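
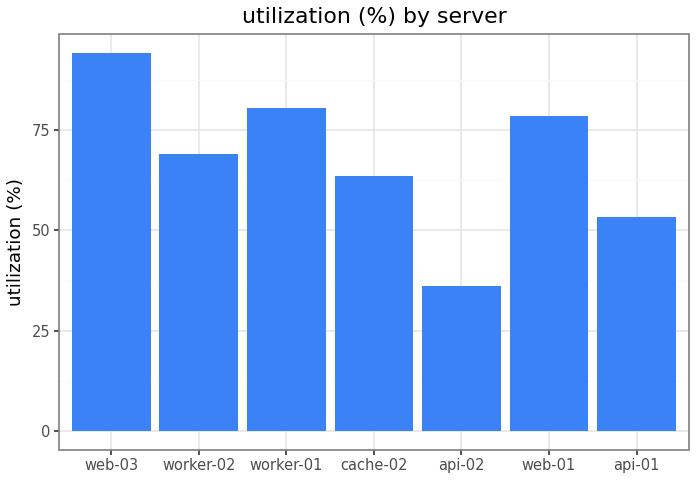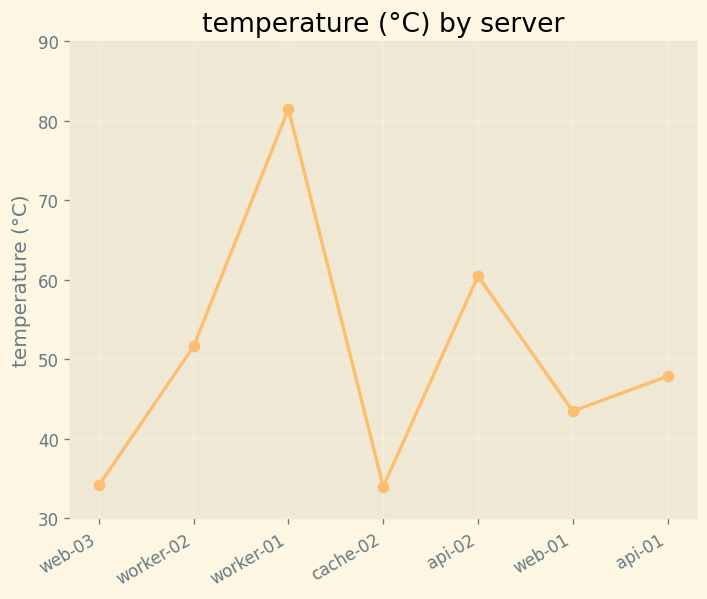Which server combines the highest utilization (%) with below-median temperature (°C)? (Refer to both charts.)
web-03

Chart 2 median temperature (°C) ≈ 50; below-median servers: web-03, cache-02, web-01. Among those, web-03 has the highest utilization (%) (≈ 90).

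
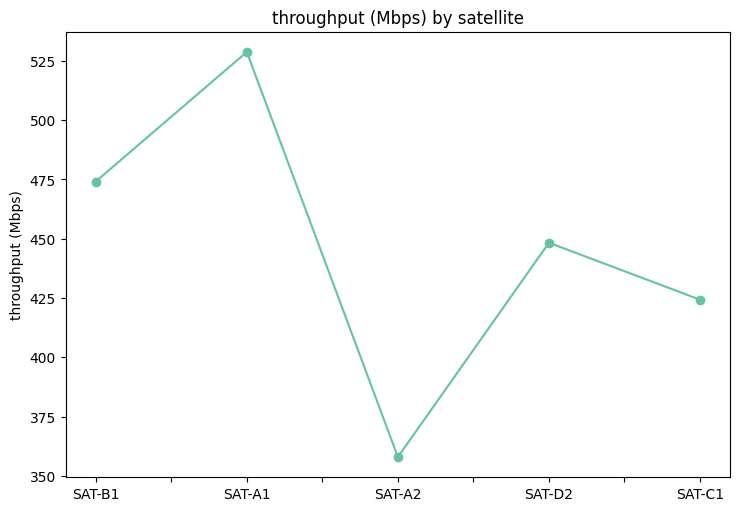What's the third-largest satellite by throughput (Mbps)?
SAT-D2

Top 4: SAT-A1 ≈ 520, SAT-B1 ≈ 480, SAT-D2 ≈ 440, SAT-C1 ≈ 420.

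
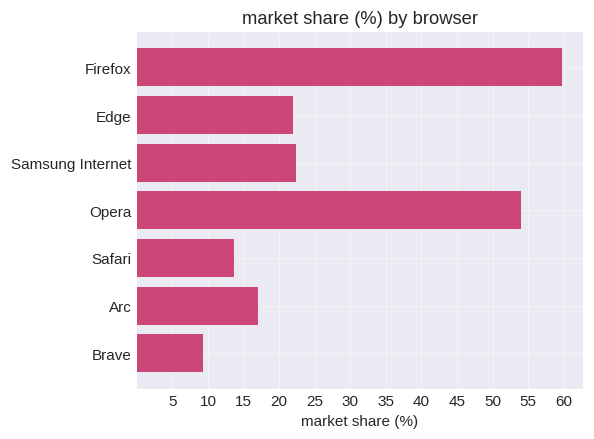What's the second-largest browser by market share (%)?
Top 3: Firefox ≈ 60, Opera ≈ 55, Samsung Internet ≈ 20.

Opera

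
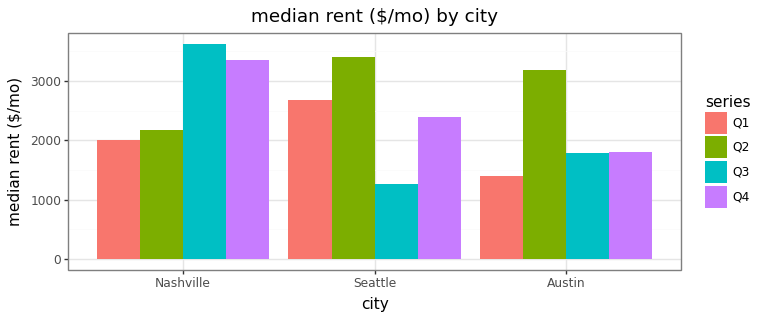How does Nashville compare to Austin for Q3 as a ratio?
Nashville ≈ 3500, Austin ≈ 2000; 3500/2000 ≈ 1.75.

≈ 1.75×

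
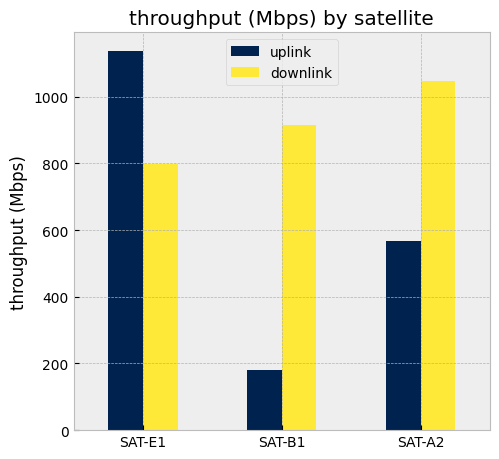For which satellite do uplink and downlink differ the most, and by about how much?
SAT-B1, ≈ 700 Mbps

SAT-B1: uplink ≈ 200, downlink ≈ 900 → gap ≈ 700. Next-largest (SAT-A2) is only ≈ 400.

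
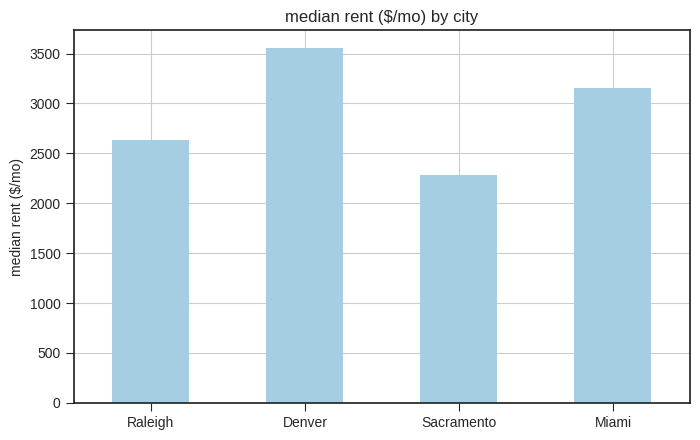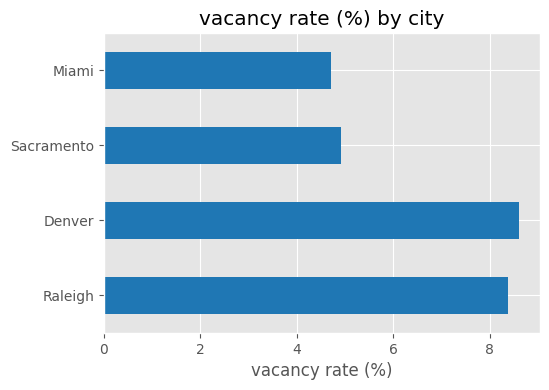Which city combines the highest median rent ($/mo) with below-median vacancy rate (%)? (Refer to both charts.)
Miami

Chart 2 median vacancy rate (%) ≈ 7; below-median cities: Sacramento, Miami. Among those, Miami has the highest median rent ($/mo) (≈ 3000).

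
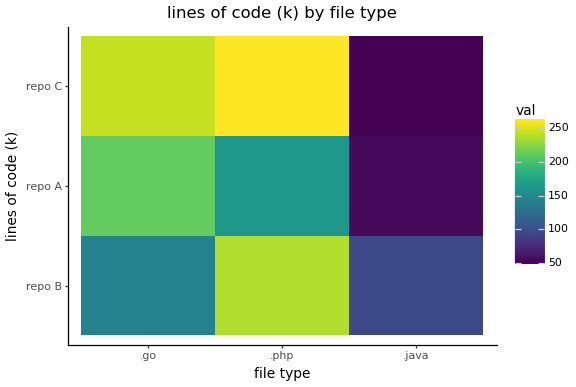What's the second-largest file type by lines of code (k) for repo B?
Top 3 for repo B: .php ≈ 240, .go ≈ 140, .java ≈ 100.

.go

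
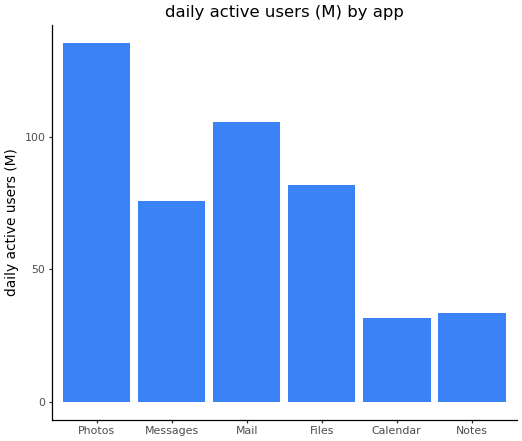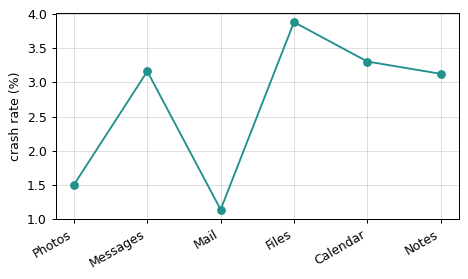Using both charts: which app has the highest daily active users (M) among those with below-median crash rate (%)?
Photos

Chart 2 median crash rate (%) ≈ 3; below-median apps: Photos, Mail, Notes. Among those, Photos has the highest daily active users (M) (≈ 140).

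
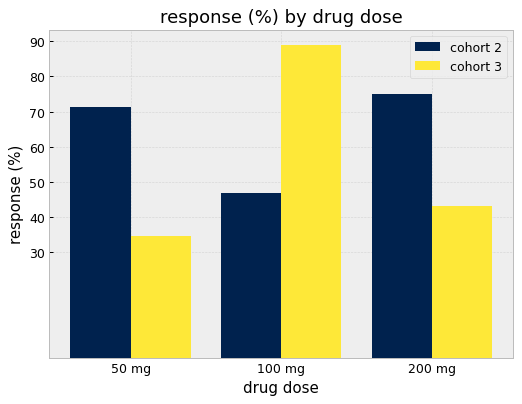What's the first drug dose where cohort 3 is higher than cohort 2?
50 mg: cohort 3 ≈ 30 vs cohort 2 ≈ 70 (not yet); 100 mg: cohort 3 ≈ 90 vs cohort 2 ≈ 50 (first crossover).

100 mg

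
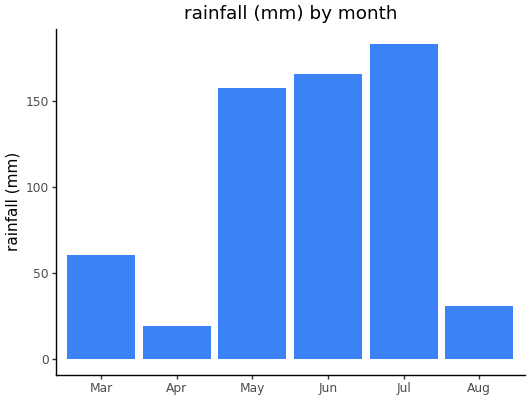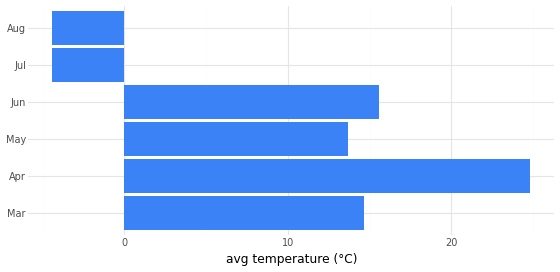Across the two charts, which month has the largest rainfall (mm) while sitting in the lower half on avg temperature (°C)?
Chart 2 median avg temperature (°C) ≈ 15; below-median months: May, Jul, Aug. Among those, Jul has the highest rainfall (mm) (≈ 180).

Jul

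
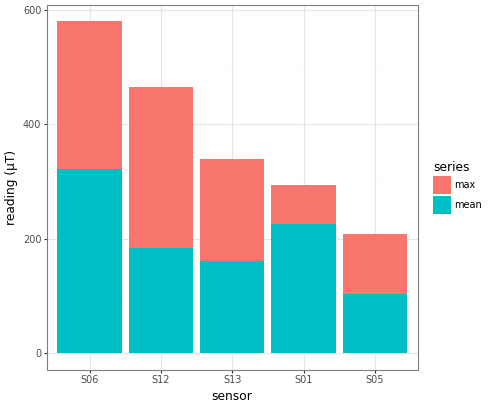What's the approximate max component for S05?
max top ≈ 200, bottom ≈ 100; segment ≈ 100.

≈ 100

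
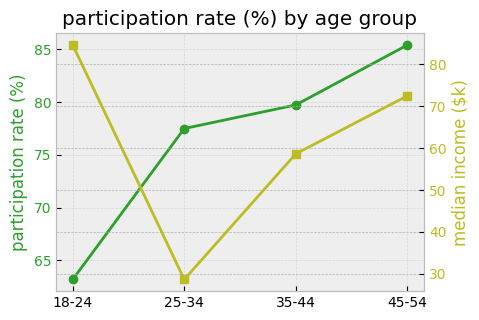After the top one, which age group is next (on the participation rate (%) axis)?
35-44

Top 3 (on the participation rate (%) axis): 45-54 ≈ 86, 35-44 ≈ 80, 25-34 ≈ 78.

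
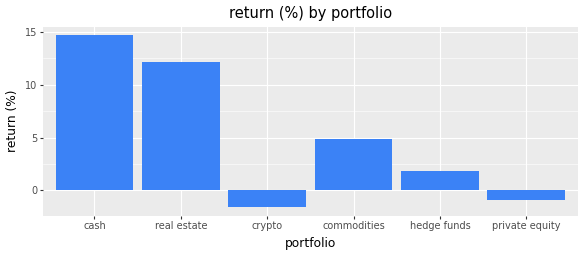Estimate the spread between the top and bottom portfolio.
Max cash ≈ 14, min crypto ≈ -2; range ≈ 16.

≈ 16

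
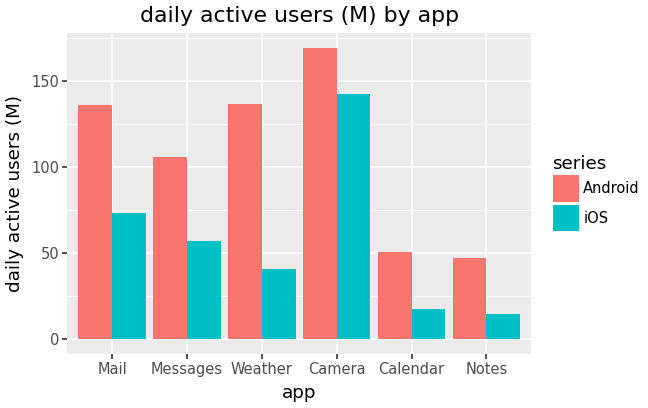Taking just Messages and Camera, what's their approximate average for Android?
(100 + 160) / 2 ≈ 130.

≈ 130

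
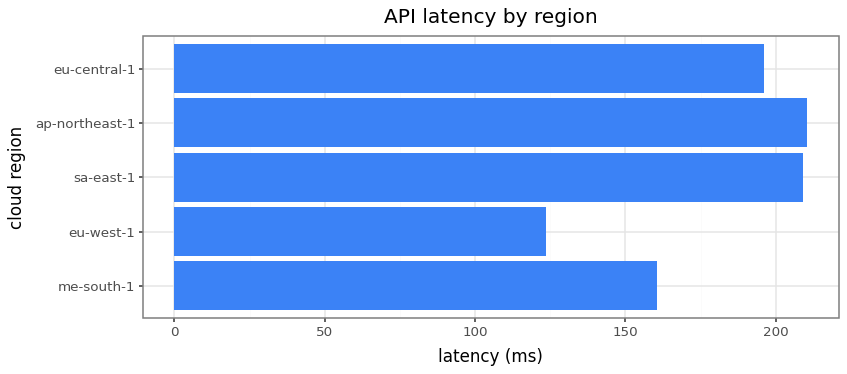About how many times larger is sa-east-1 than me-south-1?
sa-east-1 ≈ 200, me-south-1 ≈ 160; 200/160 ≈ 1.25.

≈ 1.25×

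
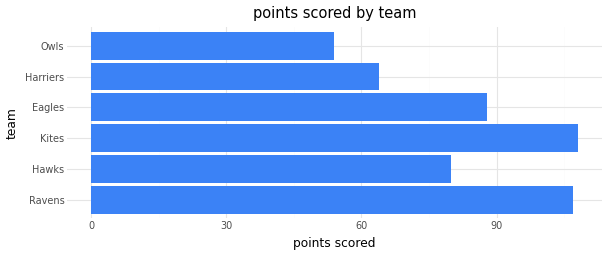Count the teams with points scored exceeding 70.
4

Above 70: Ravens, Hawks, Kites, Eagles.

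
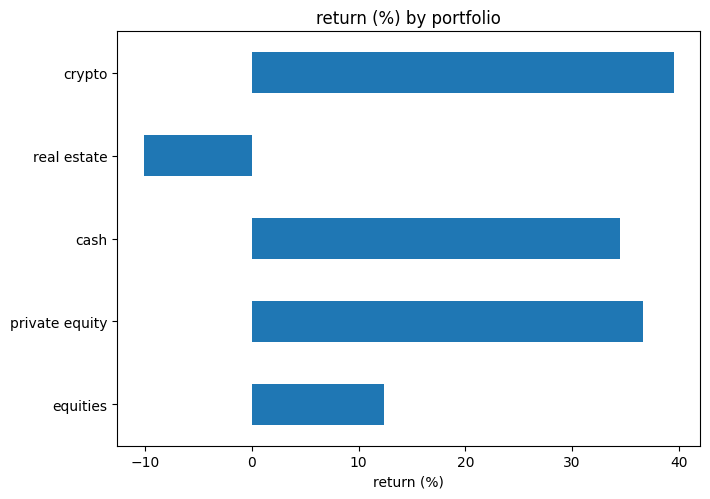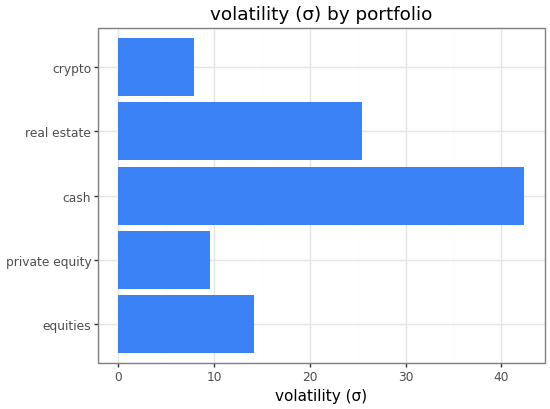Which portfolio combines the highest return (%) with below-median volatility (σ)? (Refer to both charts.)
Chart 2 median volatility (σ) ≈ 15; below-median portfolios: private equity, crypto. Among those, crypto has the highest return (%) (≈ 40).

crypto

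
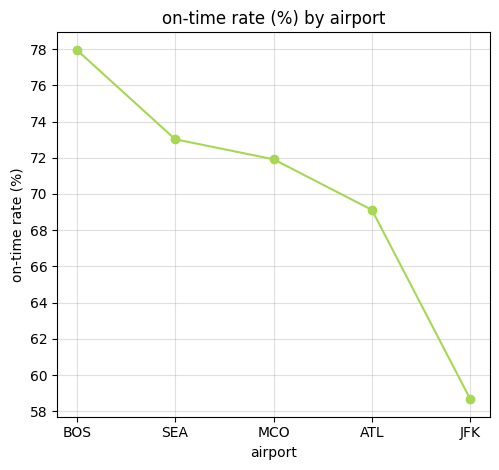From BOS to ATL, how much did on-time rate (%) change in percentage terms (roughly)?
≈ -10.3%

BOS ≈ 78, ATL ≈ 70; (70 − 78) / 78 ≈ -10.3%.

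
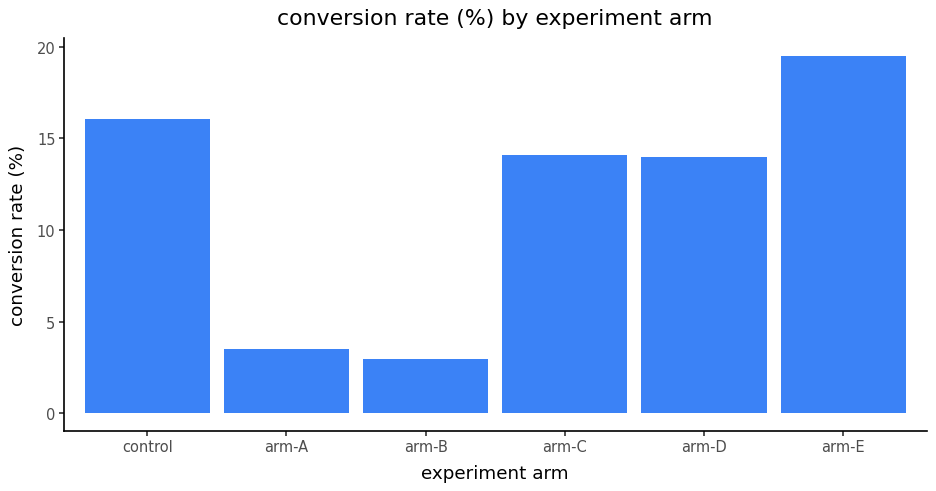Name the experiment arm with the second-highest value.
Top 3: arm-E ≈ 20, control ≈ 16, arm-C ≈ 14.

control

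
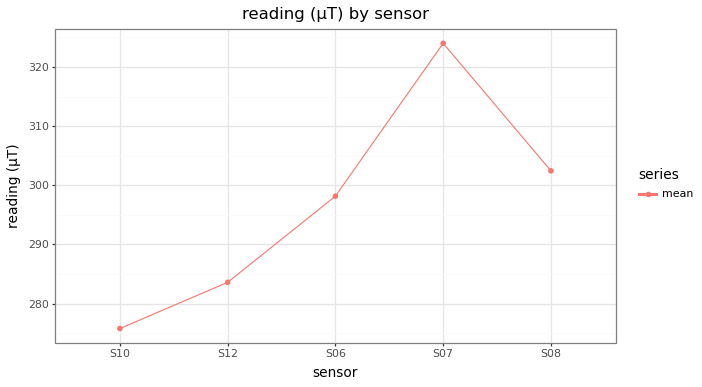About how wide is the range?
Max S07 ≈ 325, min S10 ≈ 275; range ≈ 50.

≈ 50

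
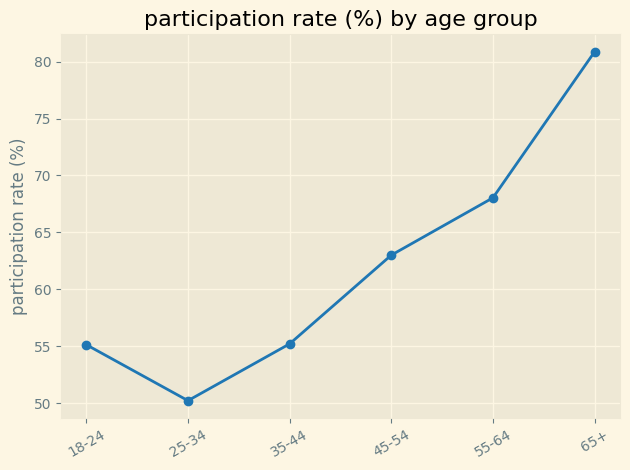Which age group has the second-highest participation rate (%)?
55-64

Top 3: 65+ ≈ 80, 55-64 ≈ 70, 45-54 ≈ 65.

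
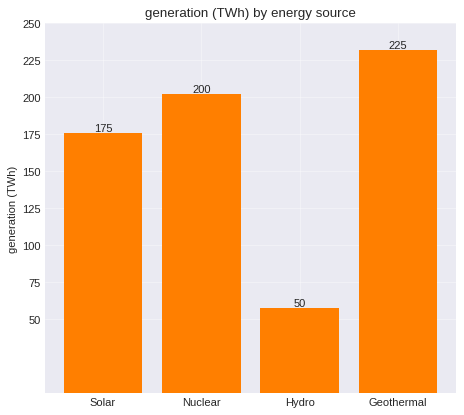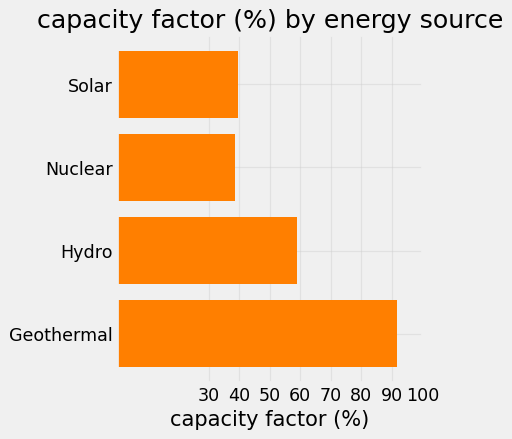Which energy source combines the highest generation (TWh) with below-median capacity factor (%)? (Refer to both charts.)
Nuclear

Chart 2 median capacity factor (%) ≈ 50; below-median energy sources: Solar, Nuclear. Among those, Nuclear has the highest generation (TWh) (≈ 200).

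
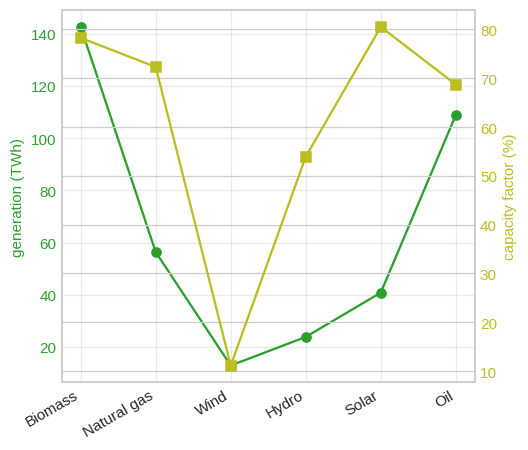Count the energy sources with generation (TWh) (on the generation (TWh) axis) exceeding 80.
Above 80: Biomass, Oil.

2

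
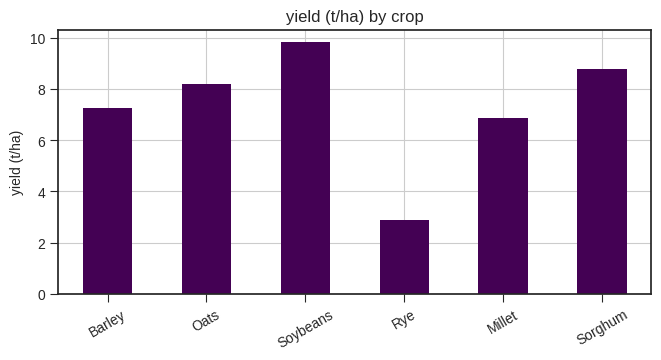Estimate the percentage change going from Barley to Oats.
≈ +14.3%

Barley ≈ 7, Oats ≈ 8; (8 − 7) / 7 ≈ +14.3%.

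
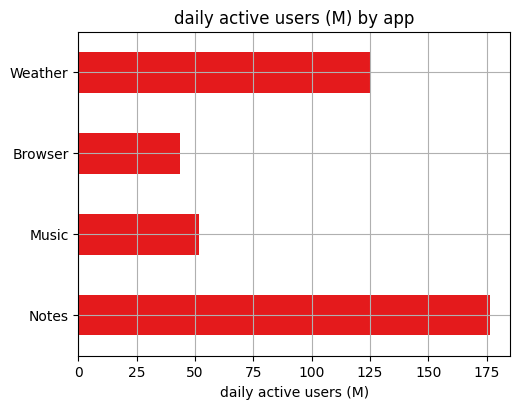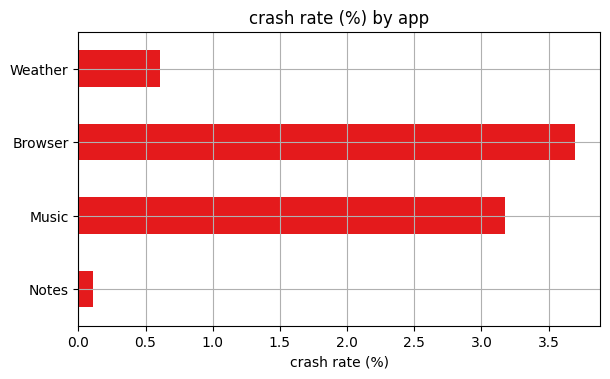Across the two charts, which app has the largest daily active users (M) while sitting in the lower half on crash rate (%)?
Chart 2 median crash rate (%) ≈ 2; below-median apps: Notes, Weather. Among those, Notes has the highest daily active users (M) (≈ 180).

Notes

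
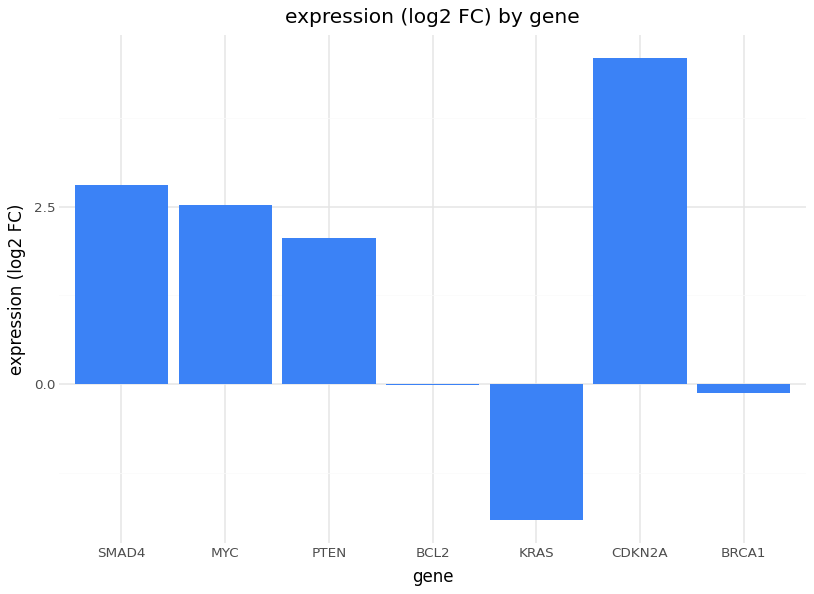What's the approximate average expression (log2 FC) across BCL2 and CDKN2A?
≈ 2

(0 + 5) / 2 ≈ 2.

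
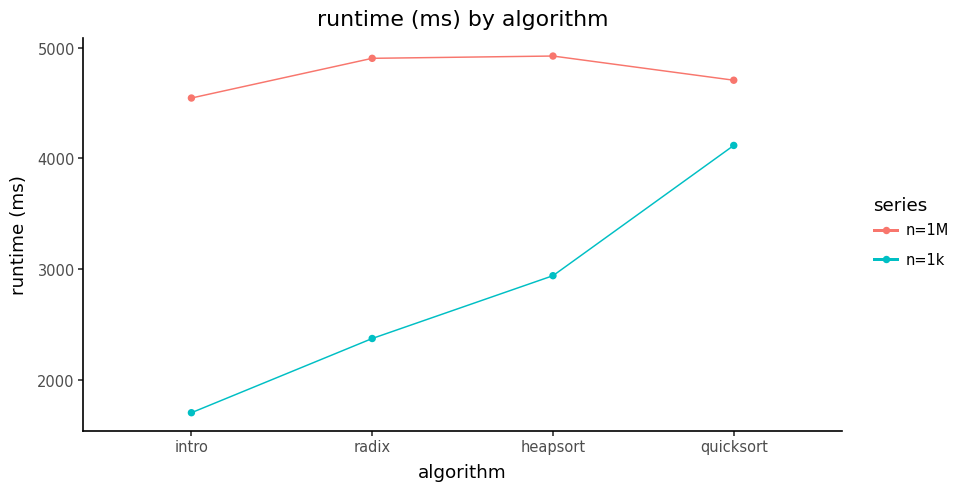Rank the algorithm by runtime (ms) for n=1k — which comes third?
Top 4 for n=1k: quicksort ≈ 4000, heapsort ≈ 3000, radix ≈ 2500, intro ≈ 1500.

radix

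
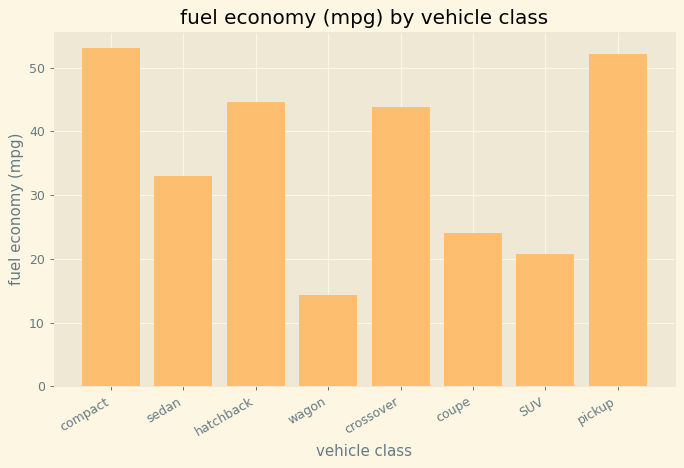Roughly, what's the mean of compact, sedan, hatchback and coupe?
(55 + 35 + 45 + 25) / 4 ≈ 40.

≈ 40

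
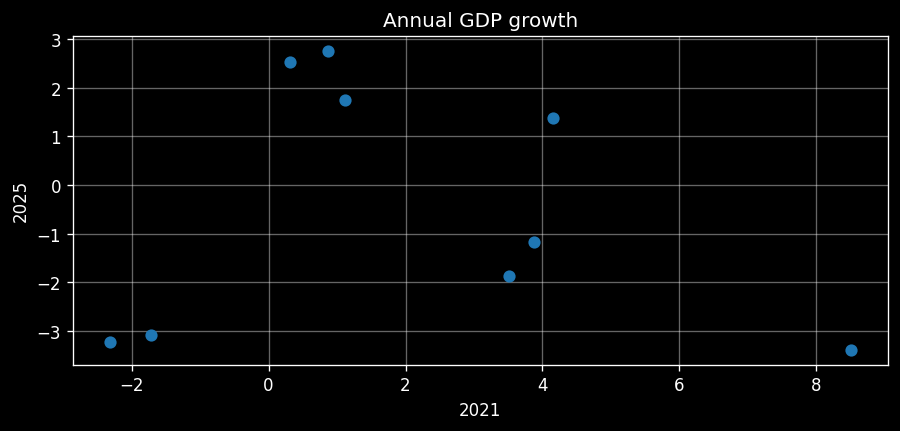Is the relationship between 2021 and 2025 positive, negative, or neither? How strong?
no clear correlation

Points are roughly uncorrelated; weak (|r| ≈ 0.1).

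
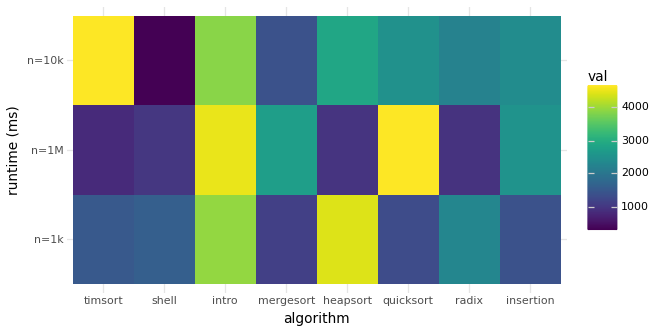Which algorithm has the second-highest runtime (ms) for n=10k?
Top 3 for n=10k: timsort ≈ 4500, intro ≈ 4000, heapsort ≈ 3000.

intro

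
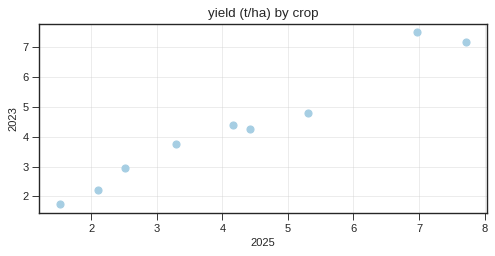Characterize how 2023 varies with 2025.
Points are positively correlated; strong (|r| ≈ 1.0).

positive, strong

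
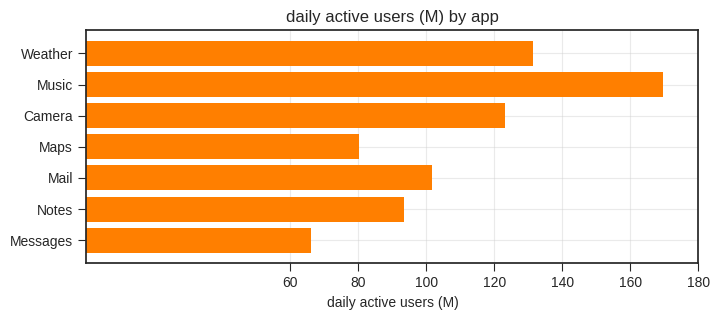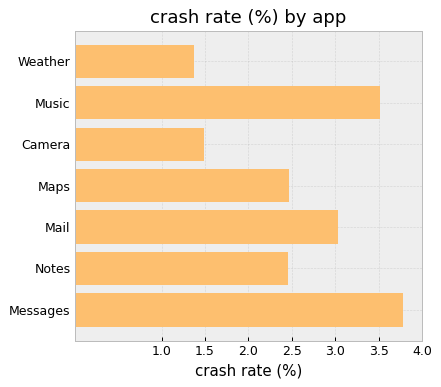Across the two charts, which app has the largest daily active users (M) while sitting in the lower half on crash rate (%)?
Weather

Chart 2 median crash rate (%) ≈ 2.5; below-median apps: Weather, Camera, Notes. Among those, Weather has the highest daily active users (M) (≈ 140).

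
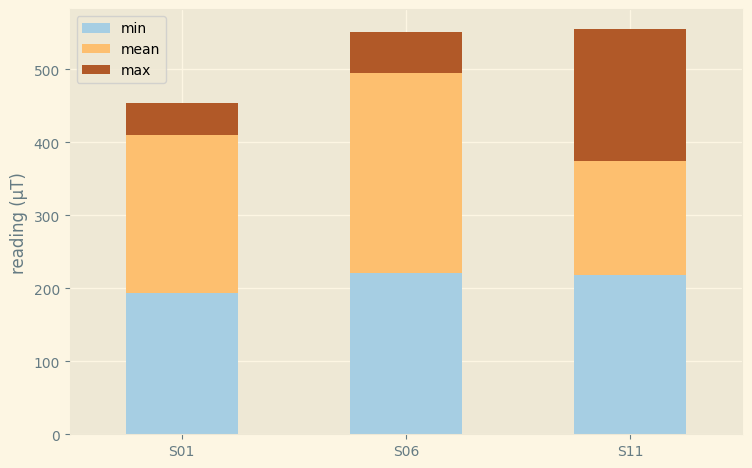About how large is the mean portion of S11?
≈ 150

mean top ≈ 350, bottom ≈ 200; segment ≈ 150.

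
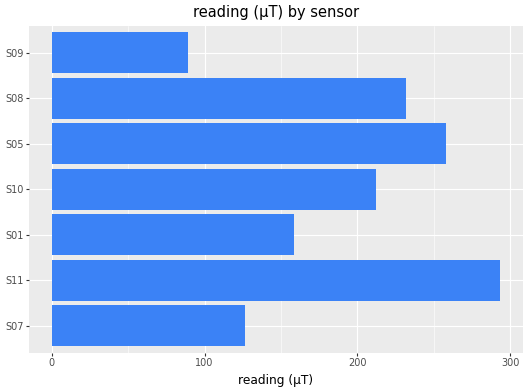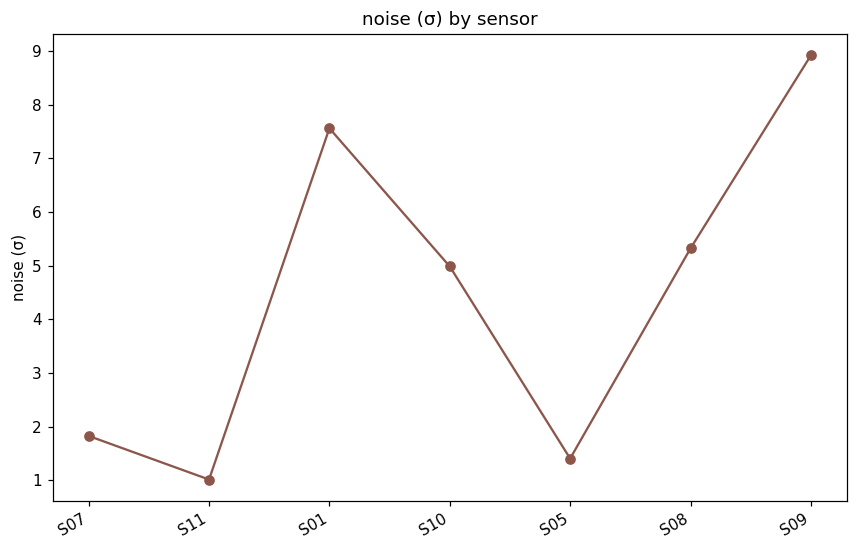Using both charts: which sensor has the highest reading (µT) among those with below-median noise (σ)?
S11

Chart 2 median noise (σ) ≈ 5; below-median sensors: S07, S11, S05. Among those, S11 has the highest reading (µT) (≈ 300).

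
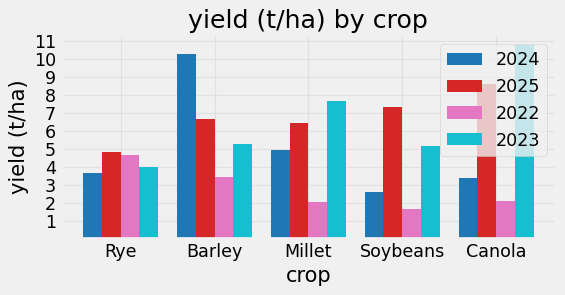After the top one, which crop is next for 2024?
Top 3 for 2024: Barley ≈ 10, Millet ≈ 5, Rye ≈ 4.

Millet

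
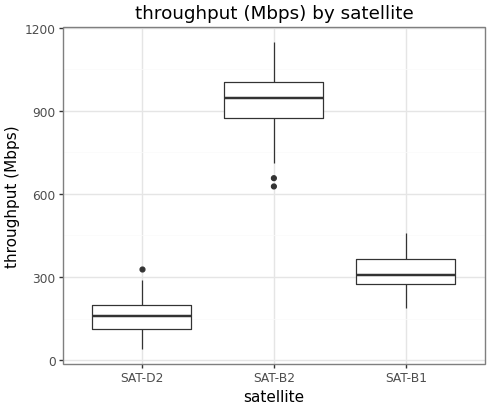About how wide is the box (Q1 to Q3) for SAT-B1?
≈ 100

Q3 ≈ 400, Q1 ≈ 300; IQR ≈ 100.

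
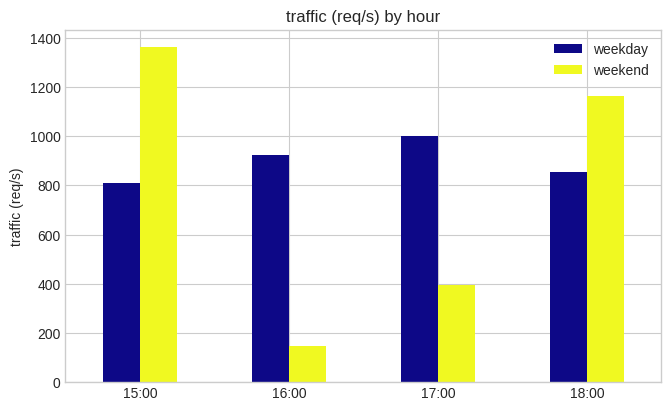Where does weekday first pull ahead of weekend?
16:00

15:00: weekday ≈ 800 vs weekend ≈ 1400 (not yet); 16:00: weekday ≈ 1000 vs weekend ≈ 200 (first crossover).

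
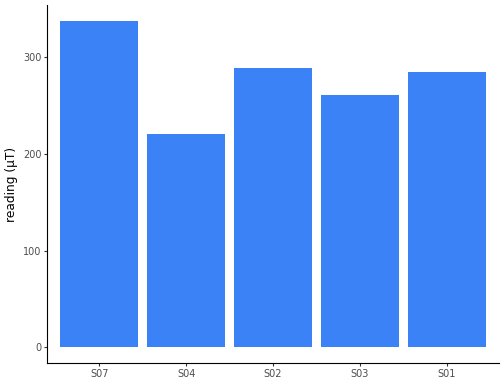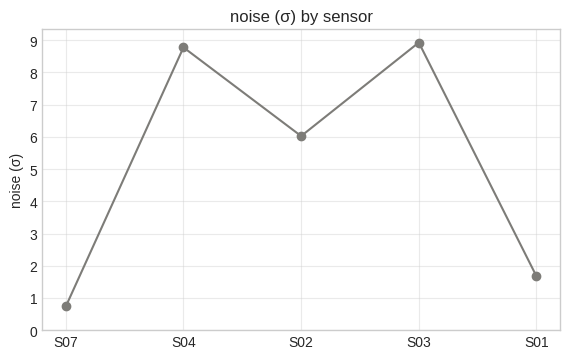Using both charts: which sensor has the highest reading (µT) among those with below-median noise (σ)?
S07

Chart 2 median noise (σ) ≈ 6; below-median sensors: S07, S01. Among those, S07 has the highest reading (µT) (≈ 350).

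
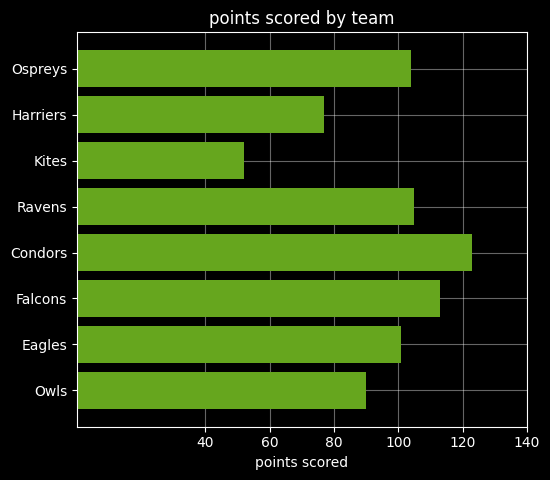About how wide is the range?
Max Condors ≈ 120, min Kites ≈ 60; range ≈ 60.

≈ 60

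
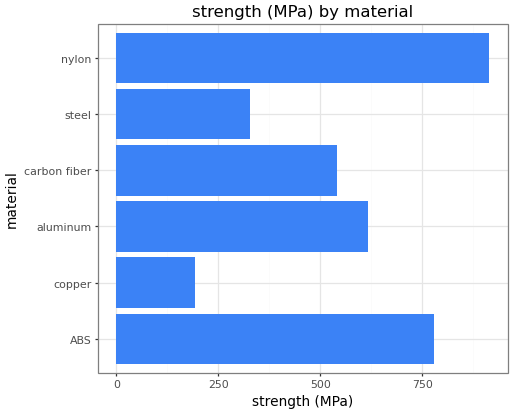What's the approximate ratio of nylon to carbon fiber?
nylon ≈ 900, carbon fiber ≈ 500; 900/500 ≈ 1.8.

≈ 1.8×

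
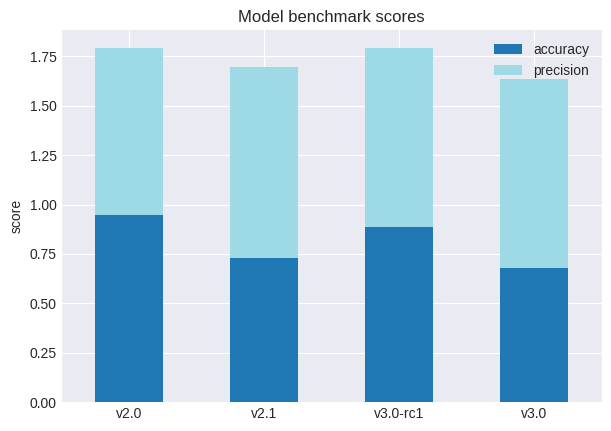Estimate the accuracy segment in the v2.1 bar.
≈ 0.8

accuracy top ≈ 0.8, bottom ≈ 0.0; segment ≈ 0.8.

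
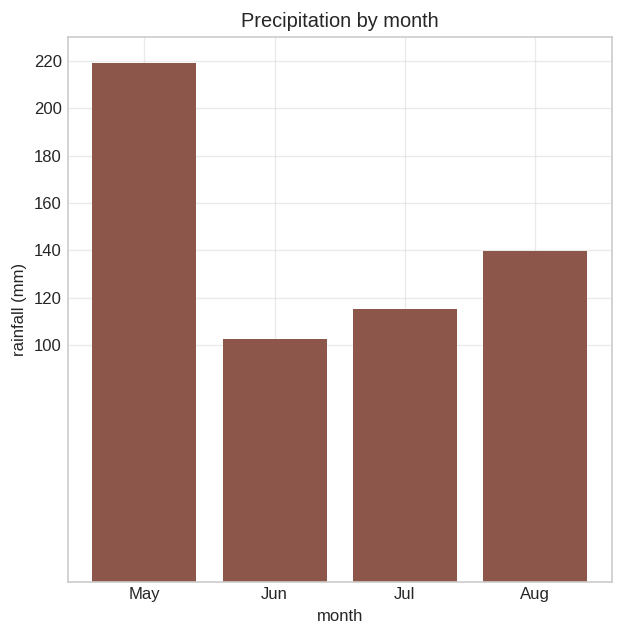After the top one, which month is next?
Top 3: May ≈ 220, Aug ≈ 140, Jul ≈ 120.

Aug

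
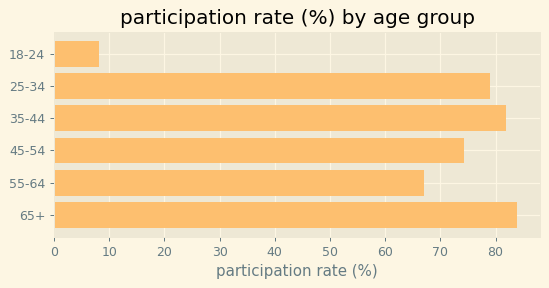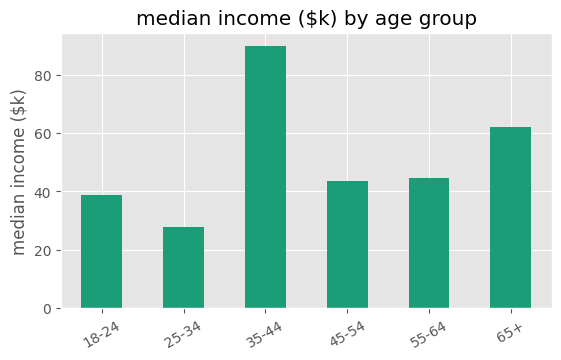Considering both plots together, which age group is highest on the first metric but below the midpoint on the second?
25-34

Chart 2 median median income ($k) ≈ 40; below-median age groups: 18-24, 25-34, 45-54. Among those, 25-34 has the highest participation rate (%) (≈ 80).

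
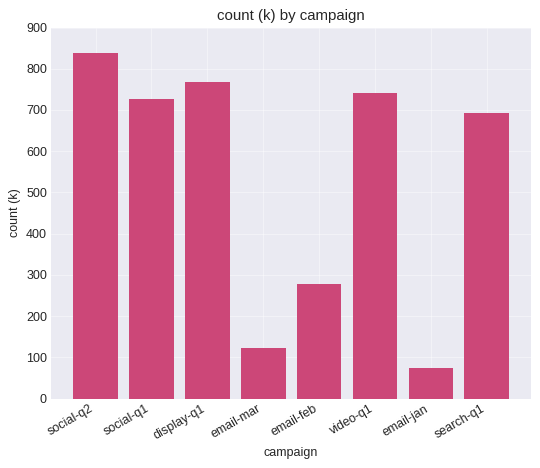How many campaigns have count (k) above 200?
6

Above 200: social-q2, social-q1, display-q1, email-feb, video-q1, search-q1.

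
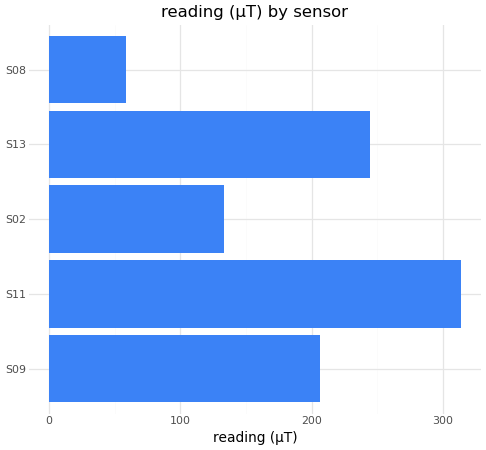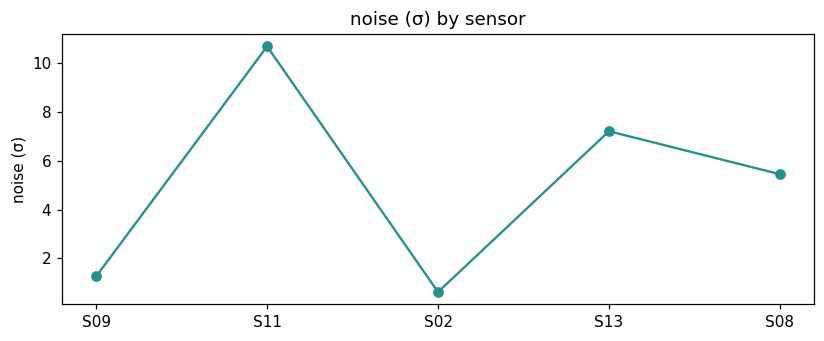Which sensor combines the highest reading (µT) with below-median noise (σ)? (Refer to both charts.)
Chart 2 median noise (σ) ≈ 5; below-median sensors: S09, S02. Among those, S09 has the highest reading (µT) (≈ 200).

S09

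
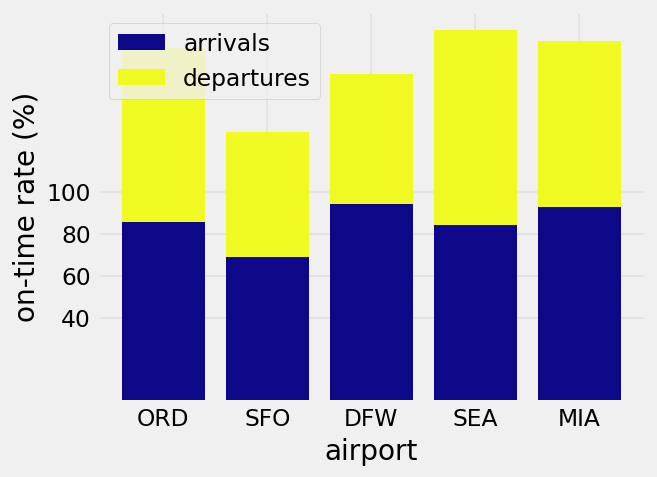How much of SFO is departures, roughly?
departures top ≈ 120, bottom ≈ 60; segment ≈ 60.

≈ 60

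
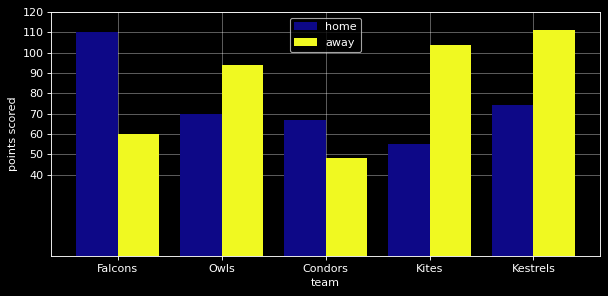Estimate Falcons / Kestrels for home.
Falcons ≈ 110, Kestrels ≈ 70; 110/70 ≈ 1.57.

≈ 1.57×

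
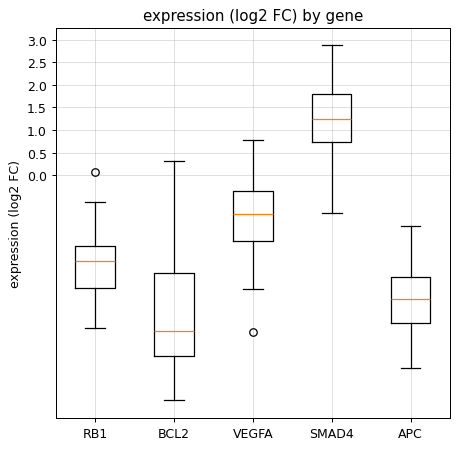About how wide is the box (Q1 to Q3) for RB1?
≈ 1.0

Q3 ≈ -1.5, Q1 ≈ -2.5; IQR ≈ 1.0.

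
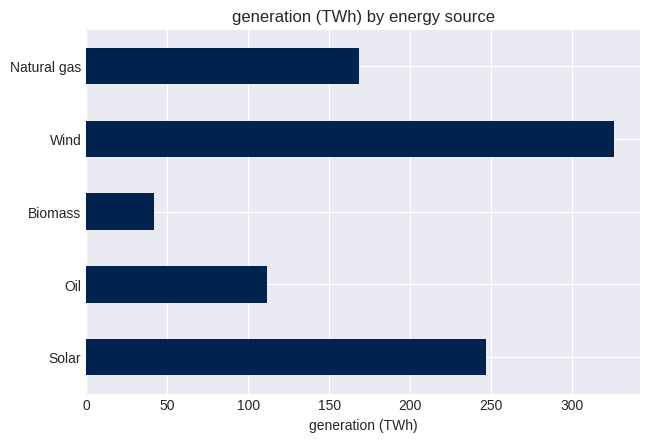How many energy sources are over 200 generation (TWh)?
2

Above 200: Solar, Wind.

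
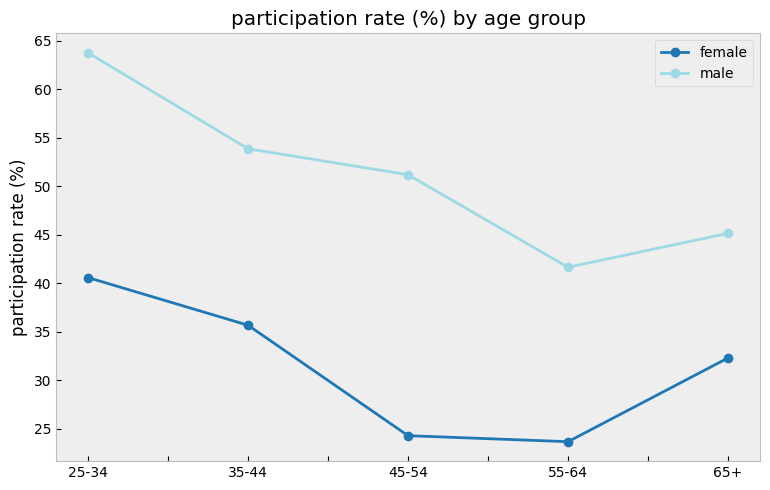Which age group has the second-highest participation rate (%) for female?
Top 3 for female: 25-34 ≈ 40, 35-44 ≈ 35, 65+ ≈ 30.

35-44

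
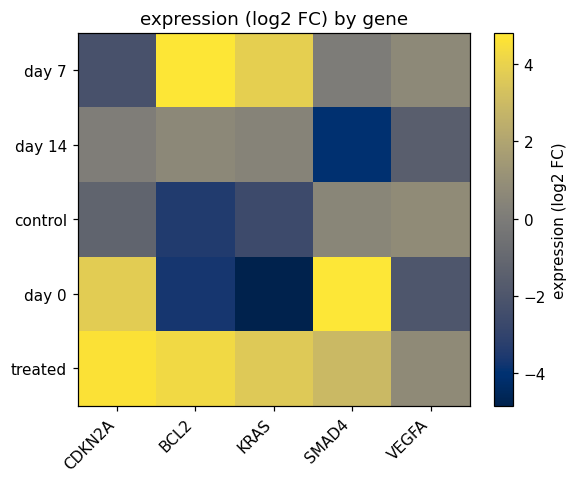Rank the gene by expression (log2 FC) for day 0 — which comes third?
Top 4 for day 0: SMAD4 ≈ 5, CDKN2A ≈ 4, VEGFA ≈ -2, BCL2 ≈ -4.

VEGFA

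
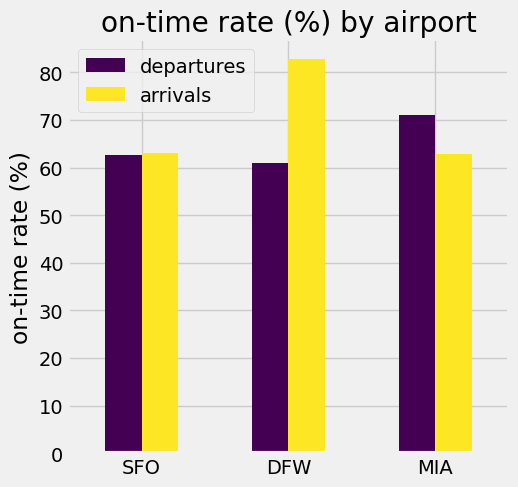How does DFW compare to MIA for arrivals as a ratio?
DFW ≈ 80, MIA ≈ 60; 80/60 ≈ 1.33.

≈ 1.33×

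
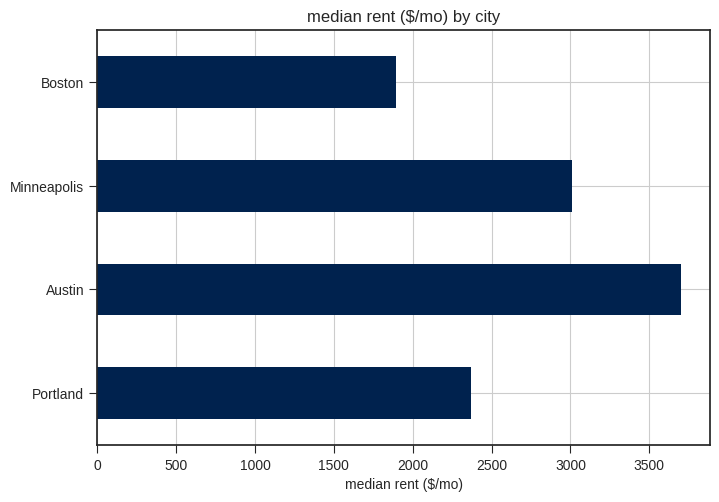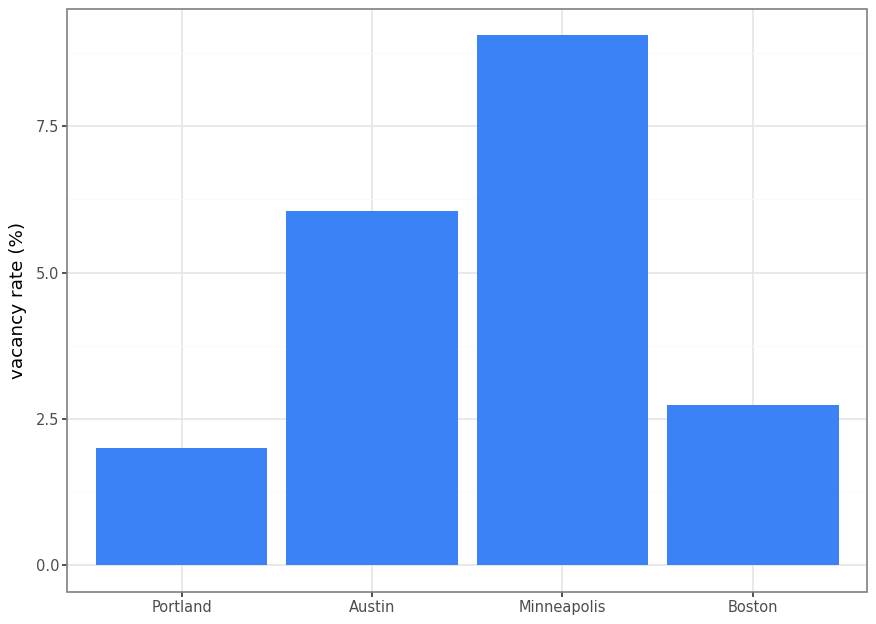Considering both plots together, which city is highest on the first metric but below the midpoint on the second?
Portland

Chart 2 median vacancy rate (%) ≈ 4; below-median cities: Portland, Boston. Among those, Portland has the highest median rent ($/mo) (≈ 2500).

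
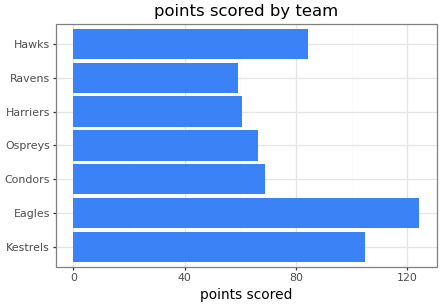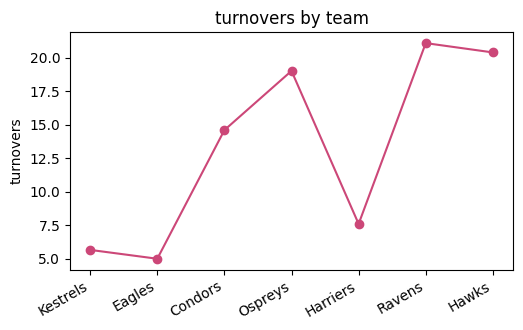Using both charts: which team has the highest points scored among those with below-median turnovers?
Chart 2 median turnovers ≈ 14; below-median teams: Kestrels, Eagles, Harriers. Among those, Eagles has the highest points scored (≈ 120).

Eagles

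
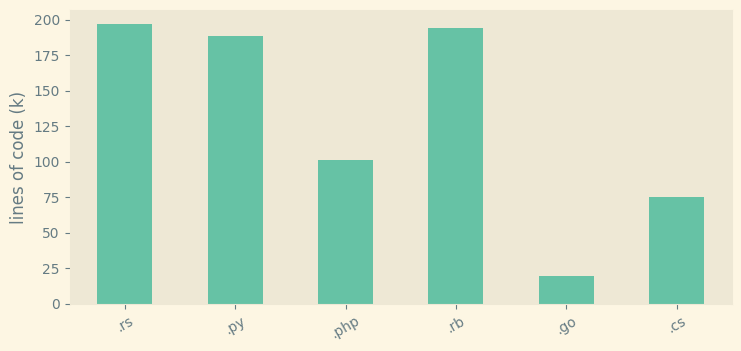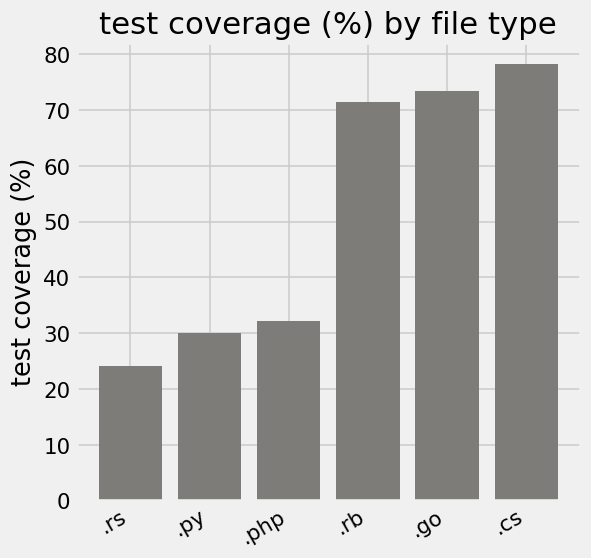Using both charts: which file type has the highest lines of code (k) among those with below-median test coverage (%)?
.rs

Chart 2 median test coverage (%) ≈ 50; below-median file types: .rs, .py, .php. Among those, .rs has the highest lines of code (k) (≈ 200).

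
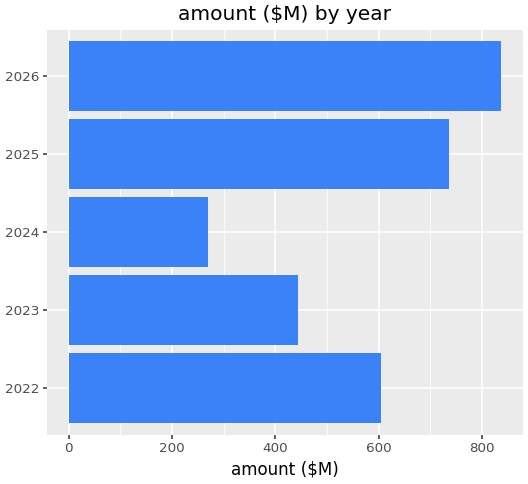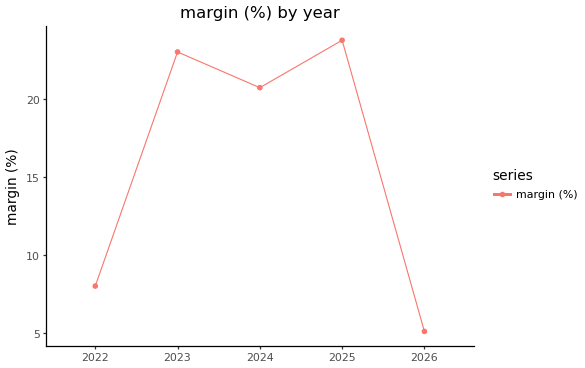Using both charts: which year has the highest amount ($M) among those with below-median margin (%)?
2026

Chart 2 median margin (%) ≈ 20; below-median years: 2022, 2026. Among those, 2026 has the highest amount ($M) (≈ 800).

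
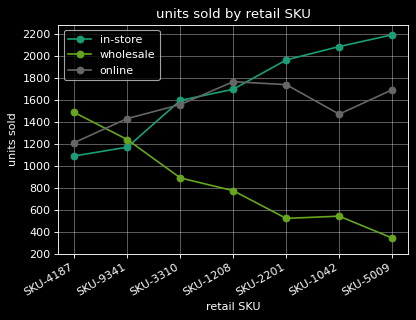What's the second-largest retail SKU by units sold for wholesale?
SKU-9341

Top 3 for wholesale: SKU-4187 ≈ 1400, SKU-9341 ≈ 1200, SKU-3310 ≈ 800.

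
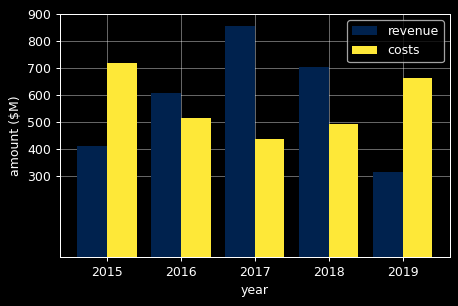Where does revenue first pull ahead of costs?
2015: revenue ≈ 400 vs costs ≈ 700 (not yet); 2016: revenue ≈ 600 vs costs ≈ 500 (first crossover).

2016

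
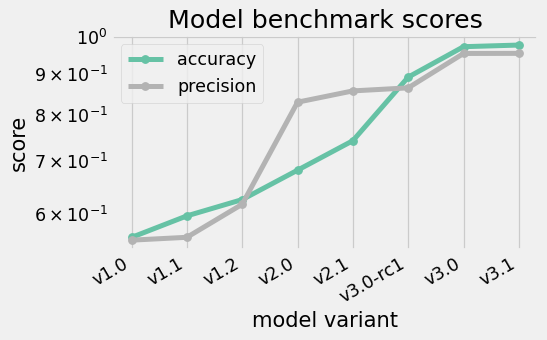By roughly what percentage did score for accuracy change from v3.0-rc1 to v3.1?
v3.0-rc1 ≈ 0.90, v3.1 ≈ 1.00; (1.00 − 0.90) / 0.90 ≈ +11.1%.

≈ +11.1%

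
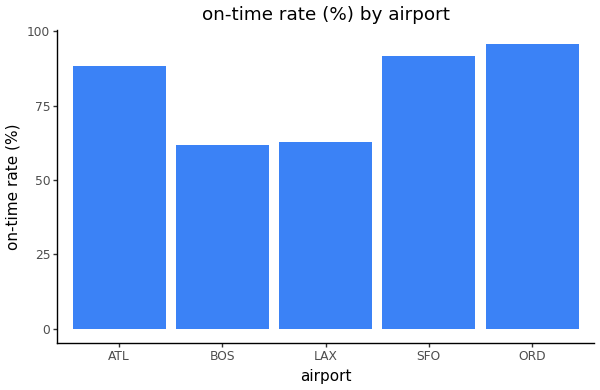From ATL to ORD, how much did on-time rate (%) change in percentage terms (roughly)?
ATL ≈ 90, ORD ≈ 100; (100 − 90) / 90 ≈ +11.1%.

≈ +11.1%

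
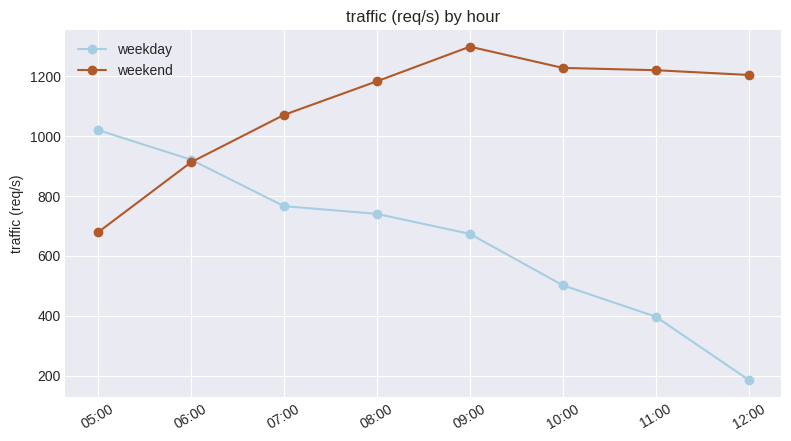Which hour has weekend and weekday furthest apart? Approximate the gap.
12:00: weekend ≈ 1200, weekday ≈ 200 → gap ≈ 1000. Next-largest (11:00) is only ≈ 800.

12:00, ≈ 1000 req/s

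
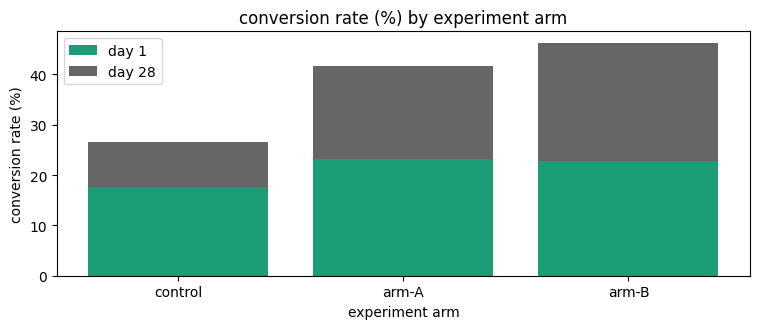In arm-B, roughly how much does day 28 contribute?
≈ 20

day 28 top ≈ 45, bottom ≈ 25; segment ≈ 20.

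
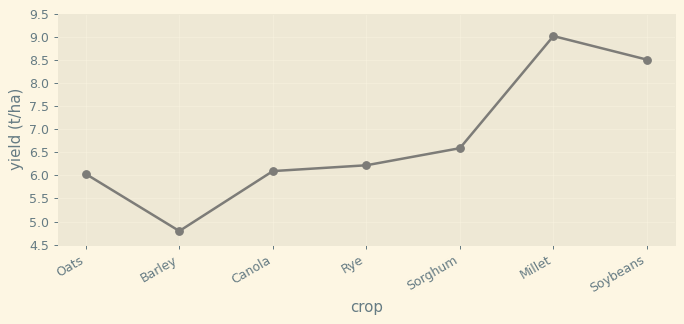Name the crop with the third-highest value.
Sorghum

Top 4: Millet ≈ 9.0, Soybeans ≈ 8.5, Sorghum ≈ 6.5, Rye ≈ 6.0.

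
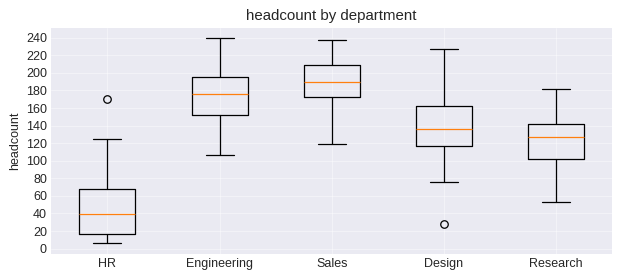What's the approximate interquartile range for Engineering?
Q3 ≈ 200, Q1 ≈ 160; IQR ≈ 40.

≈ 40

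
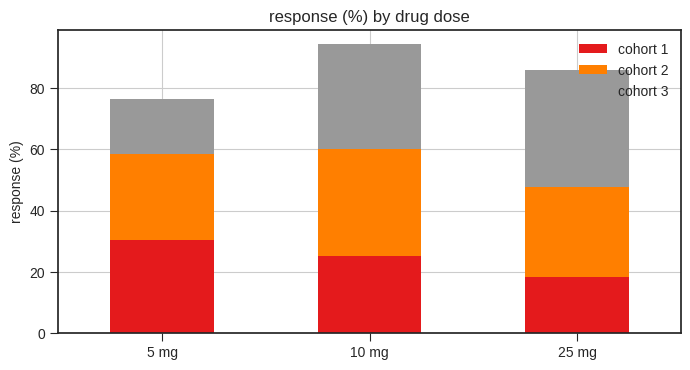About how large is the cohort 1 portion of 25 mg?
≈ 20

cohort 1 top ≈ 20, bottom ≈ 0; segment ≈ 20.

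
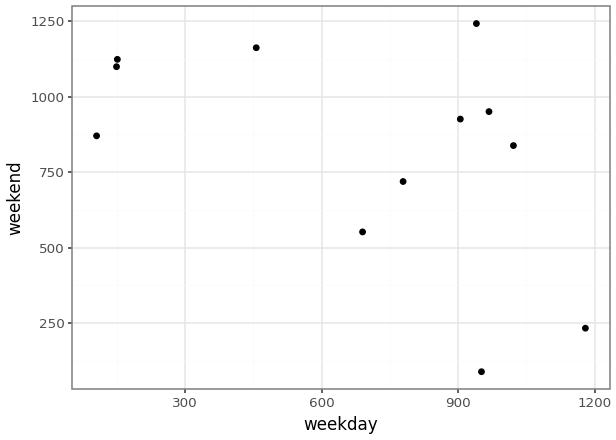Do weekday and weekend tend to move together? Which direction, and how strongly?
Points are negatively correlated; moderate (|r| ≈ 0.5).

negative, moderate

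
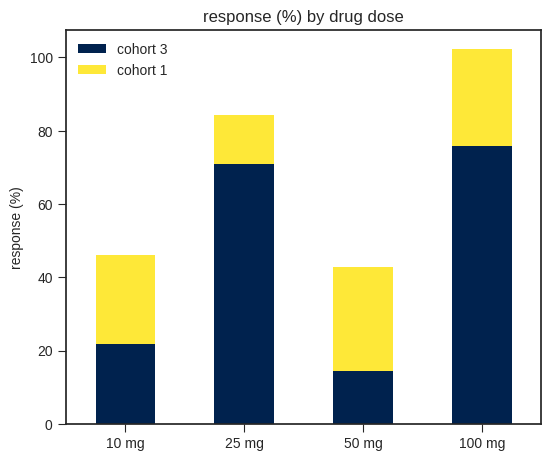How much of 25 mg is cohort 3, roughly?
cohort 3 top ≈ 70, bottom ≈ 0; segment ≈ 70.

≈ 70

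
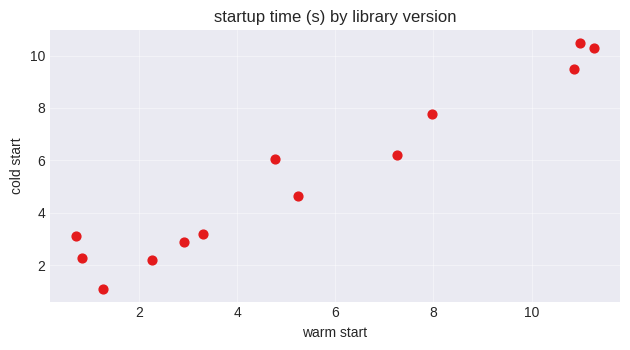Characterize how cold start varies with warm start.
Points are positively correlated; strong (|r| ≈ 1.0).

positive, strong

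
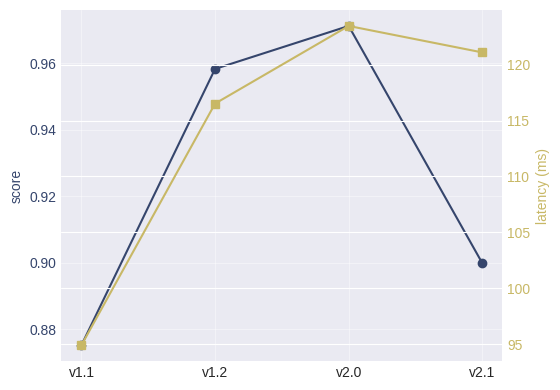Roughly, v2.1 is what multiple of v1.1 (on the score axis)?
v2.1 ≈ 0.90, v1.1 ≈ 0.88; 0.90/0.88 ≈ 1.02.

≈ 1.02×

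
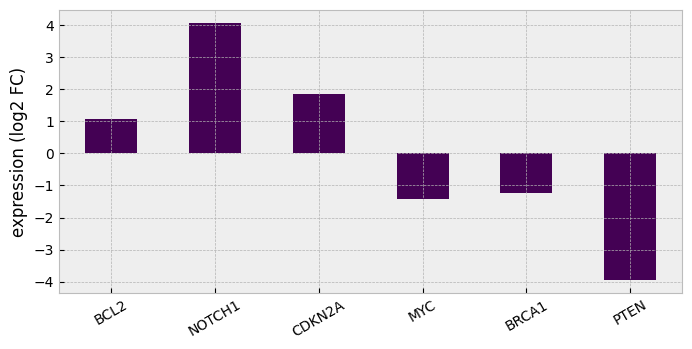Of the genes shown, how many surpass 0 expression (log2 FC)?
Above 0: BCL2, NOTCH1, CDKN2A.

3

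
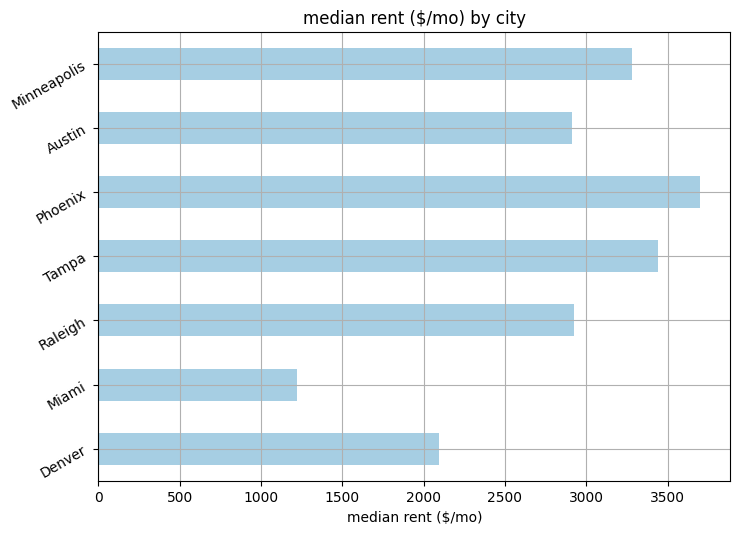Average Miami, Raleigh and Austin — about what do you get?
(1000 + 3000 + 3000) / 3 ≈ 2333.

≈ 2333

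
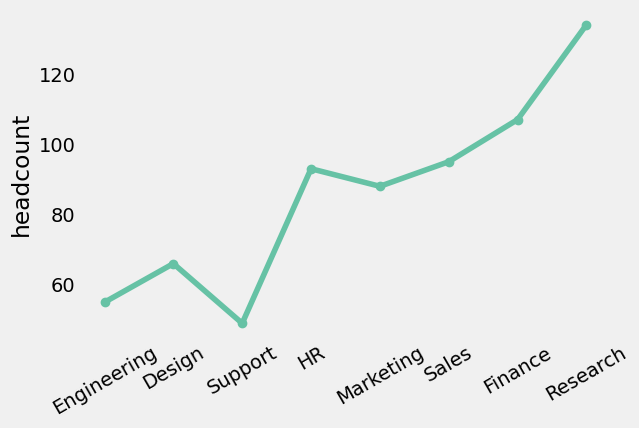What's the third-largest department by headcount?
Top 4: Research ≈ 130, Finance ≈ 110, Sales ≈ 100, HR ≈ 90.

Sales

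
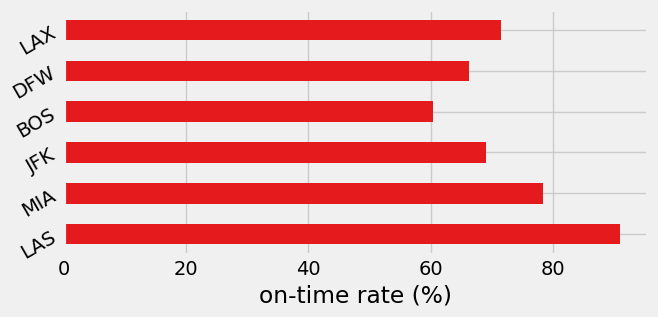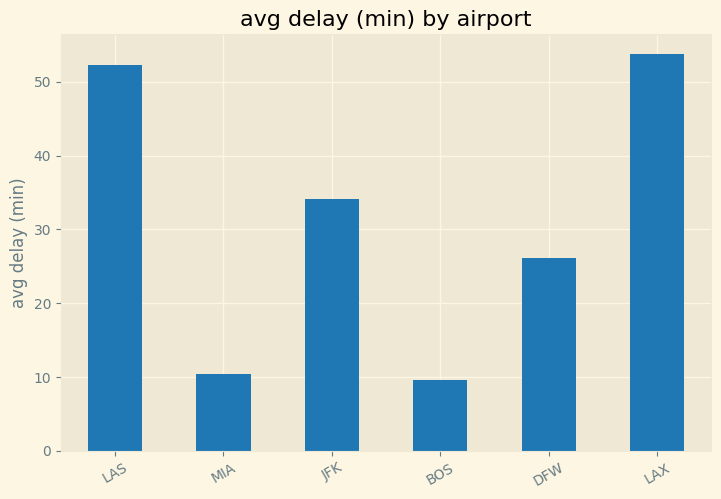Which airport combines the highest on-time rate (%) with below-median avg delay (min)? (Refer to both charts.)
MIA

Chart 2 median avg delay (min) ≈ 30; below-median airports: MIA, BOS, DFW. Among those, MIA has the highest on-time rate (%) (≈ 80).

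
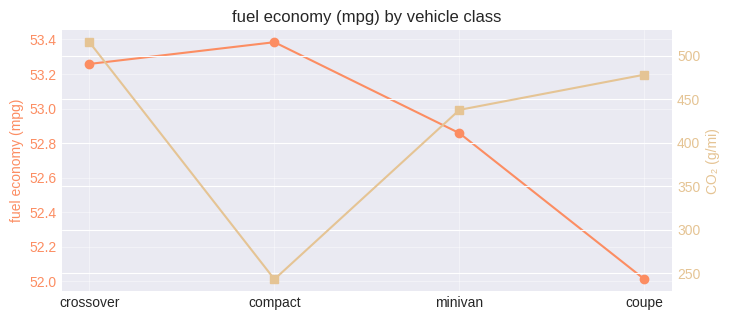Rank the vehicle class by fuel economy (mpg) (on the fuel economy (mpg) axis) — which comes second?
Top 3 (on the fuel economy (mpg) axis): compact ≈ 53.4, crossover ≈ 53.2, minivan ≈ 52.8.

crossover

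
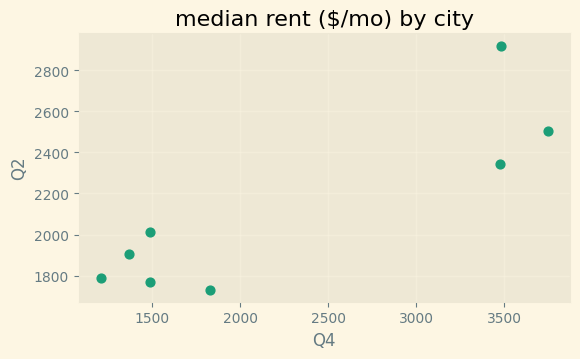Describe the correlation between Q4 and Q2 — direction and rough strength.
Points are positively correlated; strong (|r| ≈ 0.9).

positive, strong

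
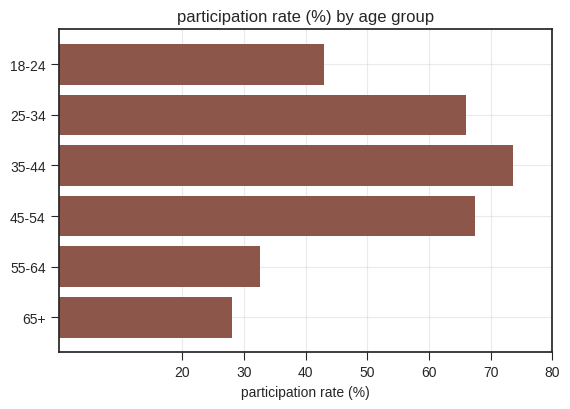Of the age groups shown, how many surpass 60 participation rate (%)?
3

Above 60: 25-34, 35-44, 45-54.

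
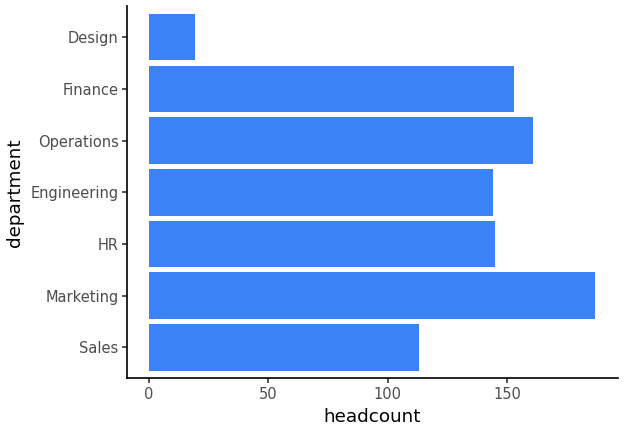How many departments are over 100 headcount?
6

Above 100: Sales, Marketing, HR, Engineering, Operations, Finance.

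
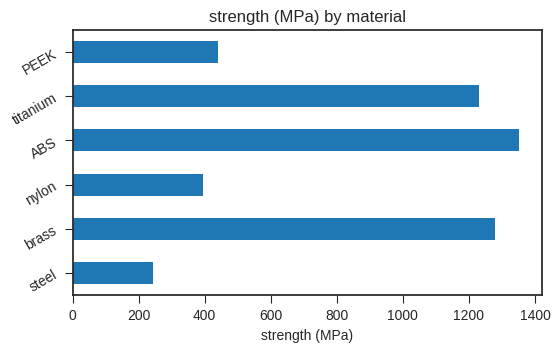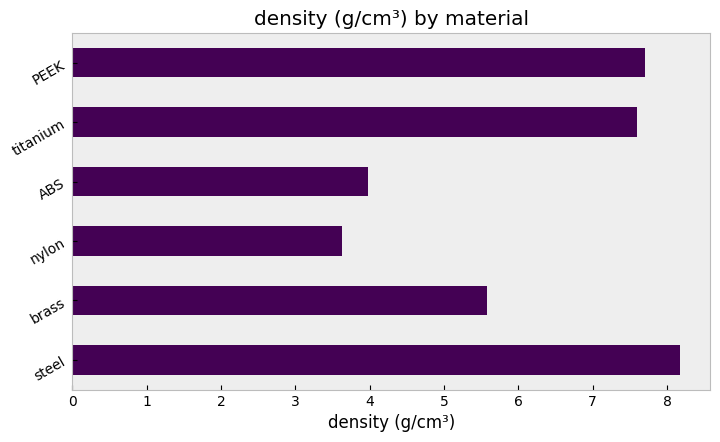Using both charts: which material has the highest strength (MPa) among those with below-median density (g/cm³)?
Chart 2 median density (g/cm³) ≈ 7; below-median materials: brass, nylon, ABS. Among those, ABS has the highest strength (MPa) (≈ 1400).

ABS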